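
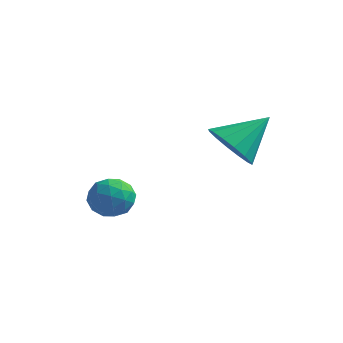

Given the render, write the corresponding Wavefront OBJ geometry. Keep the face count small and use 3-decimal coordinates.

v -0.902 -3.449 -1.606
v -0.274 -3.431 -2.196
v -1.606 -4.369 -2.384
v -0.978 -4.351 -2.974
v -0.835 -4.709 -2.203
v -0.4 -4.14 -1.722
v -1.48 -3.66 -2.858
v -1.045 -3.091 -2.377
v -0.631 -3.561 -2.97
v -0.232 -4.209 -2.565
v -1.648 -3.591 -2.015
v -1.249 -4.239 -1.61
v -0.526 -3.36 -1.833
v -1.354 -4.44 -2.747
v -1.27 -4.651 -2.294
v -0.9 -4.64 -2.641
v -0.6 -3.776 -1.554
v -0.231 -3.766 -1.901
v -0.56 -4.517 -1.905
v -1.649 -4.034 -2.679
v -1.28 -4.024 -3.026
v -0.98 -3.16 -1.939
v -0.61 -3.149 -2.286
v -1.32 -3.283 -2.675
v -0.367 -3.425 -2.634
v -0.781 -3.966 -3.092
v -1.076 -3.56 -3.023
v -0.82 -3.226 -2.741
v -0.132 -3.806 -2.397
v -0.546 -4.347 -2.854
v -0.462 -4.557 -2.401
v -0.206 -4.223 -2.118
v -0.343 -3.883 -2.851
v -1.334 -3.453 -1.726
v -1.748 -3.994 -2.183
v -1.674 -3.577 -2.462
v -1.418 -3.243 -2.179
v -1.099 -3.834 -1.488
v -1.513 -4.375 -1.946
v -1.06 -4.574 -1.839
v -0.804 -4.24 -1.557
v -1.537 -3.917 -1.729
v 1.538 -0.323 -0.75
v 2.119 -1.131 -0.357
v 2.402 0.863 0.41
v 2.417 -0.933 -0.78
v 2.478 -0.572 -1.196
v 2.288 -0.144 -1.492
v 1.897 0.236 -1.589
v 1.41 0.466 -1.461
v 0.957 0.485 -1.143
v 0.66 0.287 -0.719
v 0.598 -0.074 -0.304
v 0.788 -0.502 -0.008
v 1.179 -0.882 0.089
v 1.667 -1.112 -0.039
f 1 38 17
f 38 12 41
f 17 41 6
f 38 41 17
f 1 17 13
f 17 6 18
f 13 18 2
f 17 18 13
f 1 13 22
f 13 2 23
f 22 23 8
f 13 23 22
f 1 22 34
f 22 8 37
f 34 37 11
f 22 37 34
f 1 34 38
f 34 11 42
f 38 42 12
f 34 42 38
f 2 18 29
f 18 6 32
f 29 32 10
f 18 32 29
f 6 41 19
f 41 12 40
f 19 40 5
f 41 40 19
f 12 42 39
f 42 11 35
f 39 35 3
f 42 35 39
f 11 37 36
f 37 8 24
f 36 24 7
f 37 24 36
f 8 23 28
f 23 2 25
f 28 25 9
f 23 25 28
f 4 30 16
f 30 10 31
f 16 31 5
f 30 31 16
f 4 16 14
f 16 5 15
f 14 15 3
f 16 15 14
f 4 14 21
f 14 3 20
f 21 20 7
f 14 20 21
f 4 21 26
f 21 7 27
f 26 27 9
f 21 27 26
f 4 26 30
f 26 9 33
f 30 33 10
f 26 33 30
f 5 31 19
f 31 10 32
f 19 32 6
f 31 32 19
f 3 15 39
f 15 5 40
f 39 40 12
f 15 40 39
f 7 20 36
f 20 3 35
f 36 35 11
f 20 35 36
f 9 27 28
f 27 7 24
f 28 24 8
f 27 24 28
f 10 33 29
f 33 9 25
f 29 25 2
f 33 25 29
f 44 43 46
f 44 46 45
f 46 43 47
f 46 47 45
f 47 43 48
f 47 48 45
f 48 43 49
f 48 49 45
f 49 43 50
f 49 50 45
f 50 43 51
f 50 51 45
f 51 43 52
f 51 52 45
f 52 43 53
f 52 53 45
f 53 43 54
f 53 54 45
f 54 43 55
f 54 55 45
f 55 43 56
f 55 56 45
f 56 43 44
f 56 44 45



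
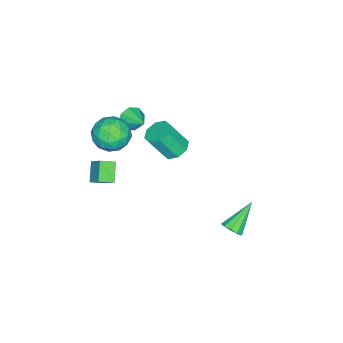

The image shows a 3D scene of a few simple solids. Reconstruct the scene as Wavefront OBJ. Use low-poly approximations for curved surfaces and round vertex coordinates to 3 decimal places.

v 0.422 3.295 -3.413
v 0.787 3.026 -2.906
v -1.062 3.785 -2.087
v 0.89 3.432 -2.94
v 0.815 3.785 -3.155
v 0.59 3.951 -3.469
v 0.3 3.866 -3.761
v 0.057 3.563 -3.921
v -0.047 3.157 -3.887
v 0.028 2.804 -3.672
v 0.254 2.638 -3.358
v 0.544 2.723 -3.066
v -2.448 -4.264 0.44
v -2.108 -4.762 0.981
v -1.812 -3.156 1.06
v -1.756 -4.682 0.477
v -1.809 -4.358 -0.048
v -2.237 -3.978 -0.288
v -2.788 -3.766 -0.101
v -3.141 -3.845 0.403
v -3.088 -4.17 0.928
v -2.66 -4.55 1.168
v 2.941 -3.803 1.778
v 3.356 -3.024 2.62
v 2.384 -3.168 1.466
v 2.8 -2.389 2.308
v 3.84 -3.411 0.972
v 4.256 -2.632 1.814
v 3.284 -2.776 0.66
v 3.699 -1.997 1.502
v -3.958 -2.308 -2.798
v -3.247 -1.792 -2.744
v -2.731 -2.676 -1.107
v -3.442 -3.192 -1.162
v -3.783 -1.527 -2.432
v -3.266 -2.411 -0.796
v -4.421 -1.72 -2.335
v -3.904 -2.604 -0.698
v -4.788 -2.257 -2.509
v -4.271 -3.141 -0.873
v -4.669 -2.824 -2.853
v -4.153 -3.708 -1.216
v -4.134 -3.089 -3.164
v -3.617 -3.973 -1.528
v -3.496 -2.896 -3.262
v -2.979 -3.78 -1.625
v -3.129 -2.359 -3.087
v -2.612 -3.243 -1.451
v 0.357 -2.865 2.112
v 1.101 -2.573 2.962
v 0.979 -4.647 2.178
v 1.723 -4.355 3.028
v 0.575 -4.366 3.236
v 0.191 -3.265 3.196
v 1.889 -3.955 1.944
v 1.505 -2.854 1.904
v 2.049 -3.247 2.858
v 1.236 -3.501 3.657
v 0.844 -3.719 1.483
v 0.031 -3.973 2.282
v 0.674 -2.563 2.531
v 1.406 -4.657 2.609
v 0.731 -4.664 2.731
v 1.168 -4.492 3.231
v 0.139 -2.969 2.669
v 0.577 -2.798 3.168
v 0.267 -3.852 3.33
v 1.503 -4.422 1.972
v 1.941 -4.251 2.471
v 0.912 -2.728 1.909
v 1.349 -2.556 2.409
v 1.813 -3.368 1.81
v 1.669 -2.787 2.97
v 2.034 -3.835 3.009
v 2.132 -3.6 2.372
v 1.906 -2.952 2.348
v 1.191 -2.937 3.439
v 1.557 -3.984 3.478
v 0.882 -3.991 3.601
v 0.656 -3.343 3.577
v 1.748 -3.333 3.379
v 0.523 -3.236 1.662
v 0.889 -4.283 1.701
v 1.424 -3.877 1.563
v 1.198 -3.229 1.539
v 0.046 -3.385 2.131
v 0.411 -4.433 2.17
v 0.174 -4.268 2.792
v -0.052 -3.62 2.768
v 0.332 -3.887 1.761
f 2 1 4
f 2 4 3
f 4 1 5
f 4 5 3
f 5 1 6
f 5 6 3
f 6 1 7
f 6 7 3
f 7 1 8
f 7 8 3
f 8 1 9
f 8 9 3
f 9 1 10
f 9 10 3
f 10 1 11
f 10 11 3
f 11 1 12
f 11 12 3
f 12 1 2
f 12 2 3
f 14 13 16
f 14 16 15
f 16 13 17
f 16 17 15
f 17 13 18
f 17 18 15
f 18 13 19
f 18 19 15
f 19 13 20
f 19 20 15
f 20 13 21
f 20 21 15
f 21 13 22
f 21 22 15
f 22 13 14
f 22 14 15
f 24 26 23
f 27 24 23
f 23 26 25
f 25 27 23
f 24 30 26
f 28 24 27
f 28 30 24
f 26 30 25
f 29 27 25
f 25 30 29
f 29 28 27
f 30 28 29
f 32 31 35
f 32 35 33
f 33 35 36
f 33 36 34
f 35 31 37
f 35 37 36
f 36 37 38
f 36 38 34
f 37 31 39
f 37 39 38
f 38 39 40
f 38 40 34
f 39 31 41
f 39 41 40
f 40 41 42
f 40 42 34
f 41 31 43
f 41 43 42
f 42 43 44
f 42 44 34
f 43 31 45
f 43 45 44
f 44 45 46
f 44 46 34
f 45 31 47
f 45 47 46
f 46 47 48
f 46 48 34
f 47 31 32
f 47 32 48
f 48 32 33
f 48 33 34
f 49 86 65
f 86 60 89
f 65 89 54
f 86 89 65
f 49 65 61
f 65 54 66
f 61 66 50
f 65 66 61
f 49 61 70
f 61 50 71
f 70 71 56
f 61 71 70
f 49 70 82
f 70 56 85
f 82 85 59
f 70 85 82
f 49 82 86
f 82 59 90
f 86 90 60
f 82 90 86
f 50 66 77
f 66 54 80
f 77 80 58
f 66 80 77
f 54 89 67
f 89 60 88
f 67 88 53
f 89 88 67
f 60 90 87
f 90 59 83
f 87 83 51
f 90 83 87
f 59 85 84
f 85 56 72
f 84 72 55
f 85 72 84
f 56 71 76
f 71 50 73
f 76 73 57
f 71 73 76
f 52 78 64
f 78 58 79
f 64 79 53
f 78 79 64
f 52 64 62
f 64 53 63
f 62 63 51
f 64 63 62
f 52 62 69
f 62 51 68
f 69 68 55
f 62 68 69
f 52 69 74
f 69 55 75
f 74 75 57
f 69 75 74
f 52 74 78
f 74 57 81
f 78 81 58
f 74 81 78
f 53 79 67
f 79 58 80
f 67 80 54
f 79 80 67
f 51 63 87
f 63 53 88
f 87 88 60
f 63 88 87
f 55 68 84
f 68 51 83
f 84 83 59
f 68 83 84
f 57 75 76
f 75 55 72
f 76 72 56
f 75 72 76
f 58 81 77
f 81 57 73
f 77 73 50
f 81 73 77



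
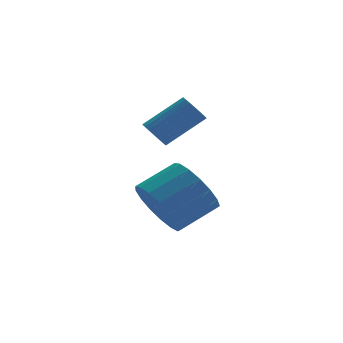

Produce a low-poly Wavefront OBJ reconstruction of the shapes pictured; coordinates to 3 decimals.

v 3.177 3.336 3.516
v 3.486 3.447 3.113
v 4.712 3.475 4.061
v 4.403 3.364 4.464
v 3.434 3.633 3.175
v 4.66 3.661 4.123
v 3.342 3.774 3.289
v 4.568 3.802 4.237
v 3.226 3.848 3.438
v 4.452 3.876 4.386
v 3.102 3.844 3.599
v 4.328 3.872 4.546
v 2.989 3.763 3.747
v 4.215 3.791 4.694
v 2.905 3.616 3.86
v 4.131 3.644 4.807
v 2.863 3.427 3.92
v 4.089 3.455 4.868
v 2.868 3.225 3.919
v 4.094 3.253 4.867
v 2.92 3.039 3.857
v 4.146 3.067 4.805
v 3.012 2.898 3.743
v 4.238 2.926 4.691
v 3.128 2.824 3.594
v 4.354 2.852 4.542
v 3.252 2.828 3.434
v 4.478 2.856 4.381
v 3.365 2.909 3.286
v 4.591 2.937 4.233
v 3.449 3.056 3.173
v 4.675 3.084 4.12
v 3.491 3.245 3.112
v 4.717 3.273 4.06
v 2.996 2.337 0.976
v 3.478 1.643 0.37
v 4.726 1.909 1.058
v 4.244 2.603 1.664
v 3.524 2.071 0.12
v 4.772 2.337 0.809
v 3.45 2.56 0.067
v 4.698 2.826 0.755
v 3.271 2.998 0.222
v 4.519 3.264 0.91
v 3.029 3.285 0.549
v 4.278 3.551 1.238
v 2.78 3.354 0.974
v 4.028 3.62 1.663
v 2.58 3.191 1.4
v 3.828 3.457 2.088
v 2.476 2.832 1.728
v 3.724 3.097 2.417
v 2.49 2.359 1.884
v 3.738 2.625 2.573
v 2.621 1.882 1.832
v 3.869 2.147 2.521
v 2.837 1.508 1.584
v 4.085 1.774 2.272
v 3.09 1.325 1.196
v 4.338 1.591 1.885
v 3.321 1.374 0.758
v 4.569 1.639 1.446
f 2 1 5
f 2 5 3
f 3 5 6
f 3 6 4
f 5 1 7
f 5 7 6
f 6 7 8
f 6 8 4
f 7 1 9
f 7 9 8
f 8 9 10
f 8 10 4
f 9 1 11
f 9 11 10
f 10 11 12
f 10 12 4
f 11 1 13
f 11 13 12
f 12 13 14
f 12 14 4
f 13 1 15
f 13 15 14
f 14 15 16
f 14 16 4
f 15 1 17
f 15 17 16
f 16 17 18
f 16 18 4
f 17 1 19
f 17 19 18
f 18 19 20
f 18 20 4
f 19 1 21
f 19 21 20
f 20 21 22
f 20 22 4
f 21 1 23
f 21 23 22
f 22 23 24
f 22 24 4
f 23 1 25
f 23 25 24
f 24 25 26
f 24 26 4
f 25 1 27
f 25 27 26
f 26 27 28
f 26 28 4
f 27 1 29
f 27 29 28
f 28 29 30
f 28 30 4
f 29 1 31
f 29 31 30
f 30 31 32
f 30 32 4
f 31 1 33
f 31 33 32
f 32 33 34
f 32 34 4
f 33 1 2
f 33 2 34
f 34 2 3
f 34 3 4
f 36 35 39
f 36 39 37
f 37 39 40
f 37 40 38
f 39 35 41
f 39 41 40
f 40 41 42
f 40 42 38
f 41 35 43
f 41 43 42
f 42 43 44
f 42 44 38
f 43 35 45
f 43 45 44
f 44 45 46
f 44 46 38
f 45 35 47
f 45 47 46
f 46 47 48
f 46 48 38
f 47 35 49
f 47 49 48
f 48 49 50
f 48 50 38
f 49 35 51
f 49 51 50
f 50 51 52
f 50 52 38
f 51 35 53
f 51 53 52
f 52 53 54
f 52 54 38
f 53 35 55
f 53 55 54
f 54 55 56
f 54 56 38
f 55 35 57
f 55 57 56
f 56 57 58
f 56 58 38
f 57 35 59
f 57 59 58
f 58 59 60
f 58 60 38
f 59 35 61
f 59 61 60
f 60 61 62
f 60 62 38
f 61 35 36
f 61 36 62
f 62 36 37
f 62 37 38



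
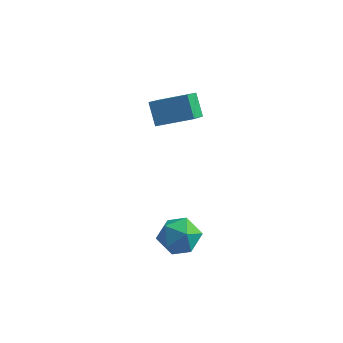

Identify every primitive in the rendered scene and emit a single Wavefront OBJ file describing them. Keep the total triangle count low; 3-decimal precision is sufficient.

v 0.692 3.144 2.163
v 0.807 1.698 3.123
v 0.034 3.835 3.281
v 0.149 2.389 4.242
v 2.511 3.751 2.858
v 2.626 2.305 3.819
v 1.853 4.442 3.977
v 1.968 2.996 4.937
v 4.056 -1.511 -0.846
v 4.97 -2.223 -0.54
v 2.89 -3.057 -0.96
v 3.804 -3.769 -0.654
v 3.338 -3.012 0.151
v 4.059 -2.057 0.221
v 3.801 -3.223 -1.721
v 4.522 -2.268 -1.651
v 4.812 -3.281 -1.081
v 4.527 -3.151 0.076
v 3.333 -2.129 -1.576
v 3.048 -1.999 -0.419
f 2 4 1
f 5 2 1
f 1 4 3
f 3 5 1
f 2 8 4
f 6 2 5
f 6 8 2
f 4 8 3
f 7 5 3
f 3 8 7
f 7 6 5
f 8 6 7
f 9 20 14
f 9 14 10
f 9 10 16
f 9 16 19
f 9 19 20
f 10 14 18
f 14 20 13
f 20 19 11
f 19 16 15
f 16 10 17
f 12 18 13
f 12 13 11
f 12 11 15
f 12 15 17
f 12 17 18
f 13 18 14
f 11 13 20
f 15 11 19
f 17 15 16
f 18 17 10



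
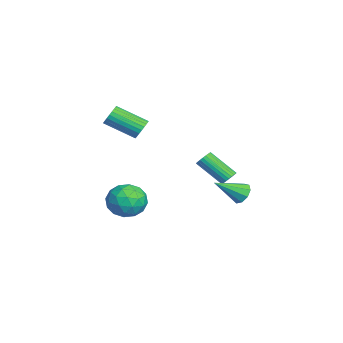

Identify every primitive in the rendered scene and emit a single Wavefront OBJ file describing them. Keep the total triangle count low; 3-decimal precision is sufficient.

v -3.458 4.137 -2.126
v -2.997 3.779 -2.213
v -3.861 2.345 -0.88
v -4.322 2.703 -0.794
v -2.925 3.903 -2.032
v -3.788 2.469 -0.7
v -2.934 4.063 -1.867
v -3.797 2.628 -0.534
v -3.022 4.233 -1.74
v -3.886 2.799 -0.408
v -3.177 4.39 -1.673
v -4.041 2.955 -0.34
v -3.375 4.507 -1.674
v -4.239 3.073 -0.342
v -3.586 4.569 -1.744
v -4.449 3.134 -0.412
v -3.777 4.564 -1.873
v -4.64 3.13 -0.54
v -3.919 4.495 -2.04
v -4.783 3.061 -0.707
v -3.992 4.371 -2.22
v -4.855 2.937 -0.888
v -3.983 4.212 -2.386
v -4.846 2.777 -1.053
v -3.894 4.041 -2.512
v -4.758 2.607 -1.18
v -3.739 3.885 -2.58
v -4.603 2.45 -1.247
v -3.541 3.767 -2.578
v -4.405 2.333 -1.246
v -3.331 3.706 -2.508
v -4.194 2.271 -1.176
v -3.14 3.71 -2.38
v -4.003 2.276 -1.047
v 0.591 4.437 -1.328
v 0.925 4.106 -1.925
v 1.009 2.843 -0.212
v 1.273 4.385 -1.658
v 1.302 4.688 -1.237
v 0.998 4.873 -0.858
v 0.504 4.854 -0.699
v 0.05 4.64 -0.835
v -0.151 4.331 -1.201
v -0.005 4.071 -1.627
v 0.42 3.982 -1.913
v -3.594 -0.891 1.951
v -2.918 -0.934 2.222
v -3.449 -2.752 3.26
v -4.126 -2.709 2.989
v -3.048 -0.781 2.423
v -3.58 -2.599 3.461
v -3.262 -0.645 2.553
v -3.794 -2.463 3.591
v -3.526 -0.546 2.591
v -4.058 -2.364 3.629
v -3.801 -0.499 2.531
v -4.333 -2.317 3.569
v -4.044 -0.512 2.383
v -4.576 -2.331 3.421
v -4.219 -0.583 2.17
v -4.751 -2.401 3.208
v -4.298 -0.701 1.923
v -4.83 -2.519 2.961
v -4.271 -0.848 1.68
v -4.802 -2.666 2.718
v -4.14 -1.001 1.479
v -4.672 -2.819 2.517
v -3.926 -1.137 1.349
v -4.458 -2.955 2.387
v -3.662 -1.236 1.311
v -4.194 -3.054 2.349
v -3.387 -1.283 1.371
v -3.919 -3.101 2.409
v -3.144 -1.269 1.519
v -3.676 -3.088 2.557
v -2.969 -1.199 1.732
v -3.501 -3.017 2.77
v -2.89 -1.081 1.979
v -3.422 -2.899 3.017
v 3.093 -1.027 0.111
v 3.836 -1.222 -0.824
v 2.904 -2.958 0.364
v 3.647 -3.153 -0.571
v 4.078 -2.682 0.456
v 4.195 -1.489 0.3
v 2.545 -2.691 -0.76
v 2.662 -1.498 -0.916
v 3.497 -2.251 -1.362
v 4.444 -2.245 -0.61
v 2.296 -1.935 0.15
v 3.243 -1.929 0.902
v 3.481 -0.955 -0.379
v 3.259 -3.225 -0.081
v 3.512 -2.948 0.522
v 3.949 -3.063 -0.027
v 3.692 -1.112 0.282
v 4.129 -1.227 -0.267
v 4.271 -2.085 0.485
v 2.611 -2.953 -0.193
v 3.048 -3.068 -0.742
v 2.791 -1.117 -0.433
v 3.228 -1.232 -0.982
v 2.469 -2.095 -0.945
v 3.718 -1.674 -1.244
v 3.607 -2.809 -1.095
v 2.96 -2.538 -1.207
v 3.029 -1.836 -1.298
v 4.275 -1.671 -0.802
v 4.164 -2.806 -0.654
v 4.417 -2.529 -0.05
v 4.486 -1.828 -0.142
v 4.076 -2.276 -1.119
v 2.576 -1.374 0.194
v 2.465 -2.509 0.342
v 2.254 -2.352 -0.318
v 2.323 -1.651 -0.41
v 3.133 -1.371 0.635
v 3.022 -2.506 0.784
v 3.711 -2.344 0.838
v 3.78 -1.642 0.747
v 2.664 -1.904 0.659
f 2 1 5
f 2 5 3
f 3 5 6
f 3 6 4
f 5 1 7
f 5 7 6
f 6 7 8
f 6 8 4
f 7 1 9
f 7 9 8
f 8 9 10
f 8 10 4
f 9 1 11
f 9 11 10
f 10 11 12
f 10 12 4
f 11 1 13
f 11 13 12
f 12 13 14
f 12 14 4
f 13 1 15
f 13 15 14
f 14 15 16
f 14 16 4
f 15 1 17
f 15 17 16
f 16 17 18
f 16 18 4
f 17 1 19
f 17 19 18
f 18 19 20
f 18 20 4
f 19 1 21
f 19 21 20
f 20 21 22
f 20 22 4
f 21 1 23
f 21 23 22
f 22 23 24
f 22 24 4
f 23 1 25
f 23 25 24
f 24 25 26
f 24 26 4
f 25 1 27
f 25 27 26
f 26 27 28
f 26 28 4
f 27 1 29
f 27 29 28
f 28 29 30
f 28 30 4
f 29 1 31
f 29 31 30
f 30 31 32
f 30 32 4
f 31 1 33
f 31 33 32
f 32 33 34
f 32 34 4
f 33 1 2
f 33 2 34
f 34 2 3
f 34 3 4
f 36 35 38
f 36 38 37
f 38 35 39
f 38 39 37
f 39 35 40
f 39 40 37
f 40 35 41
f 40 41 37
f 41 35 42
f 41 42 37
f 42 35 43
f 42 43 37
f 43 35 44
f 43 44 37
f 44 35 45
f 44 45 37
f 45 35 36
f 45 36 37
f 47 46 50
f 47 50 48
f 48 50 51
f 48 51 49
f 50 46 52
f 50 52 51
f 51 52 53
f 51 53 49
f 52 46 54
f 52 54 53
f 53 54 55
f 53 55 49
f 54 46 56
f 54 56 55
f 55 56 57
f 55 57 49
f 56 46 58
f 56 58 57
f 57 58 59
f 57 59 49
f 58 46 60
f 58 60 59
f 59 60 61
f 59 61 49
f 60 46 62
f 60 62 61
f 61 62 63
f 61 63 49
f 62 46 64
f 62 64 63
f 63 64 65
f 63 65 49
f 64 46 66
f 64 66 65
f 65 66 67
f 65 67 49
f 66 46 68
f 66 68 67
f 67 68 69
f 67 69 49
f 68 46 70
f 68 70 69
f 69 70 71
f 69 71 49
f 70 46 72
f 70 72 71
f 71 72 73
f 71 73 49
f 72 46 74
f 72 74 73
f 73 74 75
f 73 75 49
f 74 46 76
f 74 76 75
f 75 76 77
f 75 77 49
f 76 46 78
f 76 78 77
f 77 78 79
f 77 79 49
f 78 46 47
f 78 47 79
f 79 47 48
f 79 48 49
f 80 117 96
f 117 91 120
f 96 120 85
f 117 120 96
f 80 96 92
f 96 85 97
f 92 97 81
f 96 97 92
f 80 92 101
f 92 81 102
f 101 102 87
f 92 102 101
f 80 101 113
f 101 87 116
f 113 116 90
f 101 116 113
f 80 113 117
f 113 90 121
f 117 121 91
f 113 121 117
f 81 97 108
f 97 85 111
f 108 111 89
f 97 111 108
f 85 120 98
f 120 91 119
f 98 119 84
f 120 119 98
f 91 121 118
f 121 90 114
f 118 114 82
f 121 114 118
f 90 116 115
f 116 87 103
f 115 103 86
f 116 103 115
f 87 102 107
f 102 81 104
f 107 104 88
f 102 104 107
f 83 109 95
f 109 89 110
f 95 110 84
f 109 110 95
f 83 95 93
f 95 84 94
f 93 94 82
f 95 94 93
f 83 93 100
f 93 82 99
f 100 99 86
f 93 99 100
f 83 100 105
f 100 86 106
f 105 106 88
f 100 106 105
f 83 105 109
f 105 88 112
f 109 112 89
f 105 112 109
f 84 110 98
f 110 89 111
f 98 111 85
f 110 111 98
f 82 94 118
f 94 84 119
f 118 119 91
f 94 119 118
f 86 99 115
f 99 82 114
f 115 114 90
f 99 114 115
f 88 106 107
f 106 86 103
f 107 103 87
f 106 103 107
f 89 112 108
f 112 88 104
f 108 104 81
f 112 104 108



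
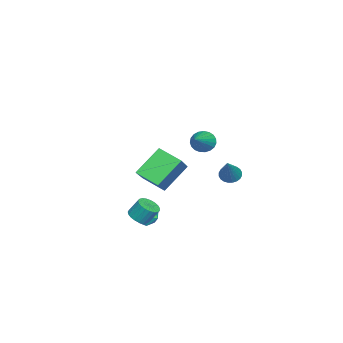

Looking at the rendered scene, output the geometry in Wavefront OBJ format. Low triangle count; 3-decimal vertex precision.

v 1.368 3.164 2.846
v 1.635 2.828 2.358
v 3.012 3.236 3.694
v 1.667 3.083 2.275
v 1.647 3.352 2.29
v 1.579 3.588 2.402
v 1.475 3.752 2.59
v 1.352 3.813 2.823
v 1.232 3.762 3.06
v 1.136 3.608 3.26
v 1.08 3.377 3.388
v 1.074 3.109 3.423
v 1.119 2.85 3.358
v 1.207 2.646 3.205
v 1.323 2.531 2.989
v 1.447 2.526 2.749
v 1.557 2.631 2.526
v -3.494 3.126 -1.5
v -3.069 2.908 -1.864
v -2.206 3.334 -0.12
v -3.057 3.137 -1.911
v -3.11 3.364 -1.895
v -3.223 3.555 -1.819
v -3.376 3.681 -1.695
v -3.548 3.722 -1.541
v -3.711 3.672 -1.381
v -3.842 3.539 -1.239
v -3.919 3.343 -1.137
v -3.932 3.114 -1.09
v -3.878 2.887 -1.106
v -3.766 2.696 -1.182
v -3.612 2.57 -1.306
v -3.441 2.529 -1.46
v -3.277 2.579 -1.62
v -3.147 2.712 -1.762
v -3.959 -0.551 -3.443
v -4.243 -1.849 -2.839
v -5.061 0.346 -2.035
v -5.344 -0.952 -1.431
v -2.336 -0.368 -2.289
v -2.619 -1.666 -1.685
v -3.437 0.529 -0.881
v -3.721 -0.769 -0.277
v -0.502 -0.048 -2.988
v 0.122 -0.224 -3.357
v -1.162 -0.556 -3.863
v -0.538 -0.732 -4.232
v -0.702 -1.076 -3.59
v -0.294 -0.762 -3.049
v -0.746 -0.018 -4.171
v -0.338 0.296 -3.63
v -0.028 -0.206 -4.088
v -0.001 -0.86 -3.729
v -1.039 0.08 -3.491
v -1.012 -0.574 -3.132
v 0.493 -0.428 -3.202
v 1.07 -0.626 -3.044
v 1.024 -0.09 -2.201
v 0.447 0.108 -2.358
v 1.123 -0.408 -3.179
v 1.076 0.128 -2.336
v 1.066 -0.193 -3.319
v 1.019 0.343 -2.476
v 0.911 -0.019 -3.438
v 0.864 0.517 -2.595
v 0.683 0.084 -3.516
v 0.636 0.62 -2.673
v 0.422 0.099 -3.54
v 0.376 0.634 -2.697
v 0.174 0.022 -3.505
v 0.127 0.558 -2.662
v -0.019 -0.132 -3.418
v -0.066 0.404 -2.575
v -0.123 -0.337 -3.293
v -0.17 0.199 -2.45
v -0.121 -0.558 -3.153
v -0.168 -0.023 -2.31
v -0.013 -0.757 -3.021
v -0.059 -0.221 -2.178
v 0.183 -0.898 -2.92
v 0.136 -0.363 -2.077
v 0.433 -0.959 -2.868
v 0.386 -0.423 -2.025
v 0.693 -0.927 -2.873
v 0.646 -0.391 -2.03
v 0.918 -0.809 -2.935
v 0.872 -0.274 -2.092
f 2 1 4
f 2 4 3
f 4 1 5
f 4 5 3
f 5 1 6
f 5 6 3
f 6 1 7
f 6 7 3
f 7 1 8
f 7 8 3
f 8 1 9
f 8 9 3
f 9 1 10
f 9 10 3
f 10 1 11
f 10 11 3
f 11 1 12
f 11 12 3
f 12 1 13
f 12 13 3
f 13 1 14
f 13 14 3
f 14 1 15
f 14 15 3
f 15 1 16
f 15 16 3
f 16 1 17
f 16 17 3
f 17 1 2
f 17 2 3
f 19 18 21
f 19 21 20
f 21 18 22
f 21 22 20
f 22 18 23
f 22 23 20
f 23 18 24
f 23 24 20
f 24 18 25
f 24 25 20
f 25 18 26
f 25 26 20
f 26 18 27
f 26 27 20
f 27 18 28
f 27 28 20
f 28 18 29
f 28 29 20
f 29 18 30
f 29 30 20
f 30 18 31
f 30 31 20
f 31 18 32
f 31 32 20
f 32 18 33
f 32 33 20
f 33 18 34
f 33 34 20
f 34 18 35
f 34 35 20
f 35 18 19
f 35 19 20
f 37 39 36
f 40 37 36
f 36 39 38
f 38 40 36
f 37 43 39
f 41 37 40
f 41 43 37
f 39 43 38
f 42 40 38
f 38 43 42
f 42 41 40
f 43 41 42
f 44 55 49
f 44 49 45
f 44 45 51
f 44 51 54
f 44 54 55
f 45 49 53
f 49 55 48
f 55 54 46
f 54 51 50
f 51 45 52
f 47 53 48
f 47 48 46
f 47 46 50
f 47 50 52
f 47 52 53
f 48 53 49
f 46 48 55
f 50 46 54
f 52 50 51
f 53 52 45
f 57 56 60
f 57 60 58
f 58 60 61
f 58 61 59
f 60 56 62
f 60 62 61
f 61 62 63
f 61 63 59
f 62 56 64
f 62 64 63
f 63 64 65
f 63 65 59
f 64 56 66
f 64 66 65
f 65 66 67
f 65 67 59
f 66 56 68
f 66 68 67
f 67 68 69
f 67 69 59
f 68 56 70
f 68 70 69
f 69 70 71
f 69 71 59
f 70 56 72
f 70 72 71
f 71 72 73
f 71 73 59
f 72 56 74
f 72 74 73
f 73 74 75
f 73 75 59
f 74 56 76
f 74 76 75
f 75 76 77
f 75 77 59
f 76 56 78
f 76 78 77
f 77 78 79
f 77 79 59
f 78 56 80
f 78 80 79
f 79 80 81
f 79 81 59
f 80 56 82
f 80 82 81
f 81 82 83
f 81 83 59
f 82 56 84
f 82 84 83
f 83 84 85
f 83 85 59
f 84 56 86
f 84 86 85
f 85 86 87
f 85 87 59
f 86 56 57
f 86 57 87
f 87 57 58
f 87 58 59



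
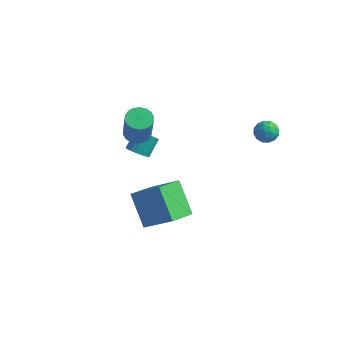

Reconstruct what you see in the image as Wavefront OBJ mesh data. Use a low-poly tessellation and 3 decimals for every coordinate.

v 3.584 3.138 1.176
v 4.034 2.842 1.578
v 2.946 2.258 1.242
v 3.396 1.962 1.644
v 3.044 2.491 1.866
v 3.439 3.035 1.825
v 3.541 2.065 0.995
v 3.936 2.609 0.954
v 4.008 2.179 1.467
v 3.701 2.442 2.004
v 3.279 2.658 0.816
v 2.972 2.921 1.353
v 3.865 3.067 1.371
v 3.115 2.033 1.449
v 2.908 2.344 1.579
v 3.173 2.17 1.816
v 3.515 3.181 1.516
v 3.78 3.006 1.752
v 3.198 2.8 1.921
v 3.2 2.094 1.068
v 3.465 1.919 1.304
v 3.807 2.93 1.004
v 4.072 2.756 1.241
v 3.782 2.3 0.899
v 4.114 2.503 1.542
v 3.739 1.986 1.581
v 3.825 2.047 1.2
v 4.056 2.366 1.176
v 3.934 2.658 1.858
v 3.559 2.141 1.897
v 3.352 2.452 2.027
v 3.584 2.771 2.003
v 3.919 2.268 1.793
v 3.421 2.959 0.923
v 3.046 2.442 0.962
v 3.396 2.329 0.817
v 3.628 2.648 0.793
v 3.241 3.114 1.239
v 2.866 2.597 1.278
v 2.924 2.734 1.644
v 3.155 3.053 1.62
v 3.061 2.832 1.027
v -2.697 0.65 -0.093
v -2.172 1.143 -0.093
v -1.778 0.722 1.613
v -2.303 0.23 1.613
v -2.426 1.31 0.007
v -2.032 0.889 1.713
v -2.734 1.346 0.088
v -2.34 0.926 1.793
v -3.035 1.245 0.132
v -2.641 0.824 1.837
v -3.269 1.026 0.132
v -2.875 0.605 1.837
v -3.389 0.732 0.088
v -2.995 0.312 1.793
v -3.373 0.423 0.007
v -2.979 0.002 1.713
v -3.222 0.158 -0.093
v -2.828 -0.263 1.613
v -2.968 -0.009 -0.193
v -2.574 -0.43 1.513
v -2.66 -0.046 -0.273
v -2.266 -0.466 1.432
v -2.359 0.056 -0.317
v -1.965 -0.365 1.388
v -2.125 0.275 -0.317
v -1.731 -0.146 1.388
v -2.005 0.568 -0.273
v -1.611 0.148 1.432
v -2.021 0.878 -0.193
v -1.627 0.457 1.513
v -1.023 -2.786 -1.233
v 0.556 -2.741 0.135
v -0.676 -1.504 -1.675
v 0.904 -1.46 -0.307
v 0.176 -3.58 -2.593
v 1.756 -3.536 -1.225
v 0.524 -2.299 -3.035
v 2.103 -2.254 -1.667
v -3.424 1.82 -3.178
v -3.027 2.165 -3.576
v -2.959 3.005 -2.78
v -3.356 2.66 -2.382
v -3.294 2.259 -3.653
v -3.226 3.1 -2.857
v -3.587 2.266 -3.636
v -3.519 3.107 -2.84
v -3.848 2.185 -3.528
v -3.78 3.026 -2.732
v -4.025 2.031 -3.351
v -3.957 2.872 -2.554
v -4.083 1.836 -3.139
v -4.015 2.677 -2.343
v -4.01 1.637 -2.935
v -3.942 2.478 -2.139
v -3.821 1.475 -2.78
v -3.753 2.315 -1.984
v -3.554 1.38 -2.703
v -3.486 2.221 -1.907
v -3.261 1.373 -2.72
v -3.193 2.214 -1.924
v -3 1.454 -2.828
v -2.932 2.295 -2.032
v -2.823 1.608 -3.006
v -2.755 2.449 -2.209
v -2.765 1.803 -3.217
v -2.697 2.644 -2.421
v -2.838 2.002 -3.421
v -2.77 2.843 -2.625
f 1 38 17
f 38 12 41
f 17 41 6
f 38 41 17
f 1 17 13
f 17 6 18
f 13 18 2
f 17 18 13
f 1 13 22
f 13 2 23
f 22 23 8
f 13 23 22
f 1 22 34
f 22 8 37
f 34 37 11
f 22 37 34
f 1 34 38
f 34 11 42
f 38 42 12
f 34 42 38
f 2 18 29
f 18 6 32
f 29 32 10
f 18 32 29
f 6 41 19
f 41 12 40
f 19 40 5
f 41 40 19
f 12 42 39
f 42 11 35
f 39 35 3
f 42 35 39
f 11 37 36
f 37 8 24
f 36 24 7
f 37 24 36
f 8 23 28
f 23 2 25
f 28 25 9
f 23 25 28
f 4 30 16
f 30 10 31
f 16 31 5
f 30 31 16
f 4 16 14
f 16 5 15
f 14 15 3
f 16 15 14
f 4 14 21
f 14 3 20
f 21 20 7
f 14 20 21
f 4 21 26
f 21 7 27
f 26 27 9
f 21 27 26
f 4 26 30
f 26 9 33
f 30 33 10
f 26 33 30
f 5 31 19
f 31 10 32
f 19 32 6
f 31 32 19
f 3 15 39
f 15 5 40
f 39 40 12
f 15 40 39
f 7 20 36
f 20 3 35
f 36 35 11
f 20 35 36
f 9 27 28
f 27 7 24
f 28 24 8
f 27 24 28
f 10 33 29
f 33 9 25
f 29 25 2
f 33 25 29
f 44 43 47
f 44 47 45
f 45 47 48
f 45 48 46
f 47 43 49
f 47 49 48
f 48 49 50
f 48 50 46
f 49 43 51
f 49 51 50
f 50 51 52
f 50 52 46
f 51 43 53
f 51 53 52
f 52 53 54
f 52 54 46
f 53 43 55
f 53 55 54
f 54 55 56
f 54 56 46
f 55 43 57
f 55 57 56
f 56 57 58
f 56 58 46
f 57 43 59
f 57 59 58
f 58 59 60
f 58 60 46
f 59 43 61
f 59 61 60
f 60 61 62
f 60 62 46
f 61 43 63
f 61 63 62
f 62 63 64
f 62 64 46
f 63 43 65
f 63 65 64
f 64 65 66
f 64 66 46
f 65 43 67
f 65 67 66
f 66 67 68
f 66 68 46
f 67 43 69
f 67 69 68
f 68 69 70
f 68 70 46
f 69 43 71
f 69 71 70
f 70 71 72
f 70 72 46
f 71 43 44
f 71 44 72
f 72 44 45
f 72 45 46
f 74 76 73
f 77 74 73
f 73 76 75
f 75 77 73
f 74 80 76
f 78 74 77
f 78 80 74
f 76 80 75
f 79 77 75
f 75 80 79
f 79 78 77
f 80 78 79
f 82 81 85
f 82 85 83
f 83 85 86
f 83 86 84
f 85 81 87
f 85 87 86
f 86 87 88
f 86 88 84
f 87 81 89
f 87 89 88
f 88 89 90
f 88 90 84
f 89 81 91
f 89 91 90
f 90 91 92
f 90 92 84
f 91 81 93
f 91 93 92
f 92 93 94
f 92 94 84
f 93 81 95
f 93 95 94
f 94 95 96
f 94 96 84
f 95 81 97
f 95 97 96
f 96 97 98
f 96 98 84
f 97 81 99
f 97 99 98
f 98 99 100
f 98 100 84
f 99 81 101
f 99 101 100
f 100 101 102
f 100 102 84
f 101 81 103
f 101 103 102
f 102 103 104
f 102 104 84
f 103 81 105
f 103 105 104
f 104 105 106
f 104 106 84
f 105 81 107
f 105 107 106
f 106 107 108
f 106 108 84
f 107 81 109
f 107 109 108
f 108 109 110
f 108 110 84
f 109 81 82
f 109 82 110
f 110 82 83
f 110 83 84



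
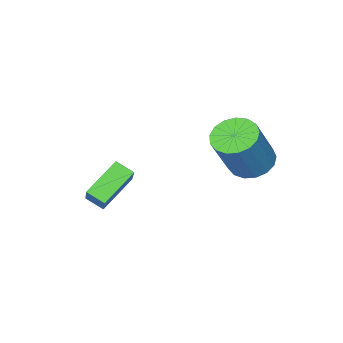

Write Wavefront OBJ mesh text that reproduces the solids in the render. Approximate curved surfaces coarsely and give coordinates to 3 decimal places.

v 2.401 -0.219 -1.226
v 2.696 -0.866 -0.839
v 1.009 -0.27 -0.251
v 1.304 -0.918 0.136
v 3.316 1.018 0.144
v 3.611 0.37 0.531
v 1.924 0.966 1.119
v 2.219 0.319 1.506
v -1.537 3.298 1.411
v -1.088 4.008 1.062
v -0.014 4.233 2.899
v -0.463 3.522 3.249
v -1.44 4.187 1.246
v -0.366 4.412 3.083
v -1.814 4.163 1.467
v -0.74 4.387 3.305
v -2.125 3.94 1.676
v -1.051 4.165 3.514
v -2.301 3.57 1.824
v -1.227 3.795 3.662
v -2.302 3.138 1.878
v -1.228 3.363 3.715
v -2.128 2.742 1.825
v -1.054 2.967 3.662
v -1.818 2.474 1.677
v -0.744 2.698 3.514
v -1.444 2.394 1.468
v -0.37 2.619 3.305
v -1.092 2.521 1.246
v -0.018 2.746 3.083
v -0.841 2.827 1.062
v 0.233 3.051 2.899
v -0.75 3.24 0.958
v 0.324 3.464 2.796
v -0.839 3.666 0.958
v 0.235 3.891 2.796
f 2 4 1
f 5 2 1
f 1 4 3
f 3 5 1
f 2 8 4
f 6 2 5
f 6 8 2
f 4 8 3
f 7 5 3
f 3 8 7
f 7 6 5
f 8 6 7
f 10 9 13
f 10 13 11
f 11 13 14
f 11 14 12
f 13 9 15
f 13 15 14
f 14 15 16
f 14 16 12
f 15 9 17
f 15 17 16
f 16 17 18
f 16 18 12
f 17 9 19
f 17 19 18
f 18 19 20
f 18 20 12
f 19 9 21
f 19 21 20
f 20 21 22
f 20 22 12
f 21 9 23
f 21 23 22
f 22 23 24
f 22 24 12
f 23 9 25
f 23 25 24
f 24 25 26
f 24 26 12
f 25 9 27
f 25 27 26
f 26 27 28
f 26 28 12
f 27 9 29
f 27 29 28
f 28 29 30
f 28 30 12
f 29 9 31
f 29 31 30
f 30 31 32
f 30 32 12
f 31 9 33
f 31 33 32
f 32 33 34
f 32 34 12
f 33 9 35
f 33 35 34
f 34 35 36
f 34 36 12
f 35 9 10
f 35 10 36
f 36 10 11
f 36 11 12



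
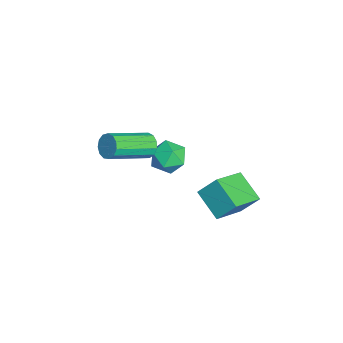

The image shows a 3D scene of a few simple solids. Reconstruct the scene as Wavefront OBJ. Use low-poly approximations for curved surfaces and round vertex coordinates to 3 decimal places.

v -0.092 0.98 3.032
v 0.36 1.019 2.671
v 1.164 -0.561 3.507
v 0.712 -0.6 3.868
v 0.437 1.197 2.934
v 1.241 -0.383 3.77
v 0.345 1.306 3.228
v 1.149 -0.273 4.064
v 0.115 1.312 3.46
v 0.919 -0.268 4.296
v -0.181 1.212 3.556
v 0.623 -0.368 4.392
v -0.449 1.039 3.485
v 0.355 -0.541 4.322
v -0.603 0.846 3.271
v 0.201 -0.733 4.108
v -0.596 0.696 2.981
v 0.209 -0.883 3.817
v -0.428 0.637 2.707
v 0.376 -0.943 3.543
v -0.154 0.686 2.536
v 0.65 -0.894 3.372
v 0.14 0.828 2.522
v 0.944 -0.751 3.359
v -2.9 2.184 0.226
v -2.269 2.581 -0.185
v -1.991 1.299 0.765
v -1.36 1.696 0.354
v -1.761 2.086 0.996
v -2.323 2.633 0.663
v -1.937 1.247 -0.083
v -2.499 1.794 -0.416
v -1.674 2.003 -0.376
v -1.565 2.521 0.291
v -2.695 1.359 0.289
v -2.586 1.877 0.956
v 2.335 4.322 0.979
v 1.29 3.697 1.67
v 2.47 5.022 1.817
v 1.426 4.396 2.508
v 3.414 3.284 1.672
v 2.37 2.658 2.363
v 3.55 3.983 2.51
v 2.505 3.358 3.201
f 2 1 5
f 2 5 3
f 3 5 6
f 3 6 4
f 5 1 7
f 5 7 6
f 6 7 8
f 6 8 4
f 7 1 9
f 7 9 8
f 8 9 10
f 8 10 4
f 9 1 11
f 9 11 10
f 10 11 12
f 10 12 4
f 11 1 13
f 11 13 12
f 12 13 14
f 12 14 4
f 13 1 15
f 13 15 14
f 14 15 16
f 14 16 4
f 15 1 17
f 15 17 16
f 16 17 18
f 16 18 4
f 17 1 19
f 17 19 18
f 18 19 20
f 18 20 4
f 19 1 21
f 19 21 20
f 20 21 22
f 20 22 4
f 21 1 23
f 21 23 22
f 22 23 24
f 22 24 4
f 23 1 2
f 23 2 24
f 24 2 3
f 24 3 4
f 25 36 30
f 25 30 26
f 25 26 32
f 25 32 35
f 25 35 36
f 26 30 34
f 30 36 29
f 36 35 27
f 35 32 31
f 32 26 33
f 28 34 29
f 28 29 27
f 28 27 31
f 28 31 33
f 28 33 34
f 29 34 30
f 27 29 36
f 31 27 35
f 33 31 32
f 34 33 26
f 38 40 37
f 41 38 37
f 37 40 39
f 39 41 37
f 38 44 40
f 42 38 41
f 42 44 38
f 40 44 39
f 43 41 39
f 39 44 43
f 43 42 41
f 44 42 43



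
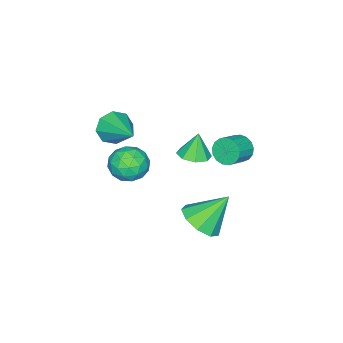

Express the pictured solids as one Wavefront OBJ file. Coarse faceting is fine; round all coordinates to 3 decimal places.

v -0.716 -0.332 -2.873
v -0.145 0.574 -3.016
v -1.664 0.492 -1.447
v -0.755 0.591 -3.432
v -1.347 0.177 -3.586
v -1.644 -0.475 -3.407
v -1.506 -1.06 -2.977
v -0.999 -1.305 -2.499
v -0.359 -1.094 -2.196
v 0.113 -0.526 -2.209
v 0.198 0.132 -2.533
v 0.674 -3.814 2.769
v 1.018 -4.31 3.382
v 1.526 -2.186 3.611
v 1.412 -4.246 2.859
v 1.375 -3.929 2.284
v 0.927 -3.544 1.993
v 0.331 -3.317 2.156
v -0.063 -3.381 2.679
v -0.026 -3.698 3.255
v 0.422 -4.083 3.546
v -3.017 0.123 0.707
v -2.763 -0.188 0.121
v -1.769 -0.254 0.588
v -2.023 0.057 1.173
v -2.714 0.143 0.065
v -1.72 0.077 0.532
v -2.735 0.47 0.155
v -1.741 0.404 0.622
v -2.82 0.718 0.372
v -1.826 0.651 0.839
v -2.95 0.829 0.665
v -1.957 0.763 1.132
v -3.096 0.778 0.968
v -2.102 0.712 1.435
v -3.224 0.578 1.211
v -2.23 0.512 1.678
v -3.304 0.273 1.338
v -2.31 0.207 1.805
v -3.318 -0.066 1.321
v -2.324 -0.132 1.788
v -3.264 -0.362 1.163
v -2.27 -0.428 1.63
v -3.152 -0.546 0.9
v -2.159 -0.613 1.367
v -3.01 -0.578 0.593
v -2.016 -0.644 1.06
v -2.87 -0.448 0.312
v -1.876 -0.515 0.779
v 0.155 -2.429 0.187
v 0.751 -2.435 0.949
v 0.289 -3.985 0.071
v 0.885 -3.991 0.833
v -0.052 -3.779 0.953
v -0.134 -2.818 1.025
v 1.174 -3.602 -0.005
v 1.092 -2.641 0.067
v 1.381 -3.16 0.831
v 0.623 -3.269 1.422
v 0.417 -3.151 -0.402
v -0.341 -3.26 0.189
v 0.442 -2.296 0.578
v 0.598 -4.124 0.442
v 0.048 -4 0.512
v 0.398 -4.003 0.96
v -0.079 -2.521 0.623
v 0.272 -2.524 1.071
v -0.2 -3.314 1.073
v 0.768 -3.896 -0.051
v 1.119 -3.899 0.397
v 0.642 -2.417 0.06
v 0.992 -2.42 0.508
v 1.24 -3.106 -0.053
v 1.162 -2.725 0.957
v 1.24 -3.64 0.888
v 1.41 -3.411 0.396
v 1.362 -2.846 0.438
v 0.717 -2.79 1.304
v 0.795 -3.704 1.236
v 0.245 -3.579 1.306
v 0.196 -3.014 1.349
v 1.087 -3.216 1.235
v 0.245 -2.716 -0.216
v 0.323 -3.63 -0.284
v 0.844 -3.406 -0.329
v 0.795 -2.841 -0.286
v -0.2 -2.78 0.132
v -0.122 -3.695 0.063
v -0.322 -3.574 0.582
v -0.37 -3.009 0.624
v -0.047 -3.204 -0.215
v -1.293 -1.089 0.905
v -0.704 -0.616 1.05
v -1.607 -1.071 2.115
v -1.199 -0.325 0.918
v -1.749 -0.482 0.778
v -2.033 -0.994 0.712
v -1.883 -1.562 0.76
v -1.388 -1.853 0.892
v -0.838 -1.697 1.032
v -0.554 -1.184 1.098
f 2 1 4
f 2 4 3
f 4 1 5
f 4 5 3
f 5 1 6
f 5 6 3
f 6 1 7
f 6 7 3
f 7 1 8
f 7 8 3
f 8 1 9
f 8 9 3
f 9 1 10
f 9 10 3
f 10 1 11
f 10 11 3
f 11 1 2
f 11 2 3
f 13 12 15
f 13 15 14
f 15 12 16
f 15 16 14
f 16 12 17
f 16 17 14
f 17 12 18
f 17 18 14
f 18 12 19
f 18 19 14
f 19 12 20
f 19 20 14
f 20 12 21
f 20 21 14
f 21 12 13
f 21 13 14
f 23 22 26
f 23 26 24
f 24 26 27
f 24 27 25
f 26 22 28
f 26 28 27
f 27 28 29
f 27 29 25
f 28 22 30
f 28 30 29
f 29 30 31
f 29 31 25
f 30 22 32
f 30 32 31
f 31 32 33
f 31 33 25
f 32 22 34
f 32 34 33
f 33 34 35
f 33 35 25
f 34 22 36
f 34 36 35
f 35 36 37
f 35 37 25
f 36 22 38
f 36 38 37
f 37 38 39
f 37 39 25
f 38 22 40
f 38 40 39
f 39 40 41
f 39 41 25
f 40 22 42
f 40 42 41
f 41 42 43
f 41 43 25
f 42 22 44
f 42 44 43
f 43 44 45
f 43 45 25
f 44 22 46
f 44 46 45
f 45 46 47
f 45 47 25
f 46 22 48
f 46 48 47
f 47 48 49
f 47 49 25
f 48 22 23
f 48 23 49
f 49 23 24
f 49 24 25
f 50 87 66
f 87 61 90
f 66 90 55
f 87 90 66
f 50 66 62
f 66 55 67
f 62 67 51
f 66 67 62
f 50 62 71
f 62 51 72
f 71 72 57
f 62 72 71
f 50 71 83
f 71 57 86
f 83 86 60
f 71 86 83
f 50 83 87
f 83 60 91
f 87 91 61
f 83 91 87
f 51 67 78
f 67 55 81
f 78 81 59
f 67 81 78
f 55 90 68
f 90 61 89
f 68 89 54
f 90 89 68
f 61 91 88
f 91 60 84
f 88 84 52
f 91 84 88
f 60 86 85
f 86 57 73
f 85 73 56
f 86 73 85
f 57 72 77
f 72 51 74
f 77 74 58
f 72 74 77
f 53 79 65
f 79 59 80
f 65 80 54
f 79 80 65
f 53 65 63
f 65 54 64
f 63 64 52
f 65 64 63
f 53 63 70
f 63 52 69
f 70 69 56
f 63 69 70
f 53 70 75
f 70 56 76
f 75 76 58
f 70 76 75
f 53 75 79
f 75 58 82
f 79 82 59
f 75 82 79
f 54 80 68
f 80 59 81
f 68 81 55
f 80 81 68
f 52 64 88
f 64 54 89
f 88 89 61
f 64 89 88
f 56 69 85
f 69 52 84
f 85 84 60
f 69 84 85
f 58 76 77
f 76 56 73
f 77 73 57
f 76 73 77
f 59 82 78
f 82 58 74
f 78 74 51
f 82 74 78
f 93 92 95
f 93 95 94
f 95 92 96
f 95 96 94
f 96 92 97
f 96 97 94
f 97 92 98
f 97 98 94
f 98 92 99
f 98 99 94
f 99 92 100
f 99 100 94
f 100 92 101
f 100 101 94
f 101 92 93
f 101 93 94



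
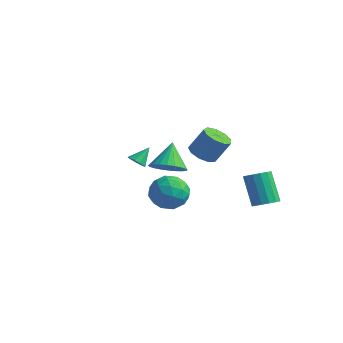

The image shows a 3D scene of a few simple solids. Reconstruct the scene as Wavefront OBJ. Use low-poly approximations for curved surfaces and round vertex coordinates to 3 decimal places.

v -4.067 0.933 -0.091
v -3.675 1.222 -0.474
v -3.913 1.867 0.771
v -4.072 1.354 -0.546
v -4.466 1.288 -0.405
v -4.674 1.057 -0.117
v -4.597 0.767 0.184
v -4.273 0.555 0.356
v -3.852 0.52 0.319
v -3.531 0.678 0.09
v -3.461 0.955 -0.223
v 1.497 0.132 2.941
v 1.891 0.797 2.5
v 2.516 1.354 3.899
v 2.123 0.688 4.339
v 1.335 0.967 2.681
v 1.96 1.524 4.08
v 0.855 0.746 2.983
v 1.48 1.303 4.382
v 0.676 0.238 3.266
v 1.301 0.794 4.664
v 0.881 -0.321 3.396
v 1.506 0.236 4.795
v 1.375 -0.667 3.313
v 2 -0.11 4.712
v 1.926 -0.64 3.056
v 2.551 -0.083 4.455
v 2.277 -0.252 2.745
v 2.902 0.305 4.144
v 2.263 0.316 2.525
v 2.888 0.873 3.924
v 2 -2.642 1.39
v 2.921 -3.252 0.953
v 1.819 -3.928 2.807
v 2.74 -4.538 2.37
v 2.914 -3.471 2.863
v 3.026 -2.676 1.987
v 1.714 -4.504 1.773
v 1.826 -3.709 0.897
v 2.745 -4.403 1.19
v 3.486 -3.765 1.864
v 1.254 -3.415 1.896
v 1.995 -2.777 2.57
v 2.476 -2.834 1.047
v 2.264 -4.346 2.713
v 2.366 -3.719 3.003
v 2.908 -4.078 2.746
v 2.538 -2.495 1.655
v 3.08 -2.854 1.398
v 3.075 -2.983 2.521
v 1.66 -4.326 2.362
v 2.202 -4.685 2.105
v 1.832 -3.102 1.014
v 2.374 -3.461 0.757
v 1.665 -4.197 1.239
v 2.914 -3.869 0.93
v 2.808 -4.625 1.763
v 2.205 -4.605 1.411
v 2.27 -4.138 0.897
v 3.35 -3.494 1.326
v 3.244 -4.25 2.159
v 3.346 -3.623 2.448
v 3.412 -3.156 1.934
v 3.246 -4.17 1.465
v 1.496 -2.93 1.601
v 1.39 -3.686 2.434
v 1.328 -4.024 1.826
v 1.394 -3.557 1.312
v 1.932 -2.555 1.997
v 1.826 -3.311 2.83
v 2.47 -3.042 2.863
v 2.535 -2.575 2.349
v 1.494 -3.01 2.295
v 3.543 3.25 -1.623
v 4.219 3.63 -1.326
v 3.153 4.129 0.461
v 2.477 3.75 0.163
v 4.004 3.935 -1.54
v 2.938 4.435 0.247
v 3.666 4.057 -1.775
v 2.6 4.556 0.012
v 3.295 3.963 -1.97
v 2.229 4.462 -0.183
v 2.991 3.677 -2.072
v 1.924 4.177 -0.285
v 2.834 3.278 -2.054
v 1.768 3.777 -0.267
v 2.867 2.871 -1.921
v 1.801 3.37 -0.134
v 3.082 2.565 -1.707
v 2.016 3.065 0.08
v 3.42 2.444 -1.472
v 2.354 2.943 0.315
v 3.791 2.538 -1.277
v 2.725 3.037 0.51
v 4.096 2.823 -1.175
v 3.029 3.323 0.612
v 4.252 3.223 -1.193
v 3.186 3.722 0.594
v 1.473 -2.676 3.032
v 2.086 -1.882 2.689
v 0.947 -1.684 4.388
v 1.731 -1.801 2.492
v 1.337 -1.854 2.378
v 0.964 -2.031 2.363
v 0.668 -2.307 2.45
v 0.495 -2.639 2.626
v 0.471 -2.977 2.863
v 0.599 -3.269 3.127
v 0.861 -3.47 3.376
v 1.216 -3.551 3.573
v 1.61 -3.498 3.687
v 1.983 -3.321 3.702
v 2.278 -3.045 3.615
v 2.451 -2.713 3.439
v 2.475 -2.375 3.202
v 2.347 -2.083 2.938
f 2 1 4
f 2 4 3
f 4 1 5
f 4 5 3
f 5 1 6
f 5 6 3
f 6 1 7
f 6 7 3
f 7 1 8
f 7 8 3
f 8 1 9
f 8 9 3
f 9 1 10
f 9 10 3
f 10 1 11
f 10 11 3
f 11 1 2
f 11 2 3
f 13 12 16
f 13 16 14
f 14 16 17
f 14 17 15
f 16 12 18
f 16 18 17
f 17 18 19
f 17 19 15
f 18 12 20
f 18 20 19
f 19 20 21
f 19 21 15
f 20 12 22
f 20 22 21
f 21 22 23
f 21 23 15
f 22 12 24
f 22 24 23
f 23 24 25
f 23 25 15
f 24 12 26
f 24 26 25
f 25 26 27
f 25 27 15
f 26 12 28
f 26 28 27
f 27 28 29
f 27 29 15
f 28 12 30
f 28 30 29
f 29 30 31
f 29 31 15
f 30 12 13
f 30 13 31
f 31 13 14
f 31 14 15
f 32 69 48
f 69 43 72
f 48 72 37
f 69 72 48
f 32 48 44
f 48 37 49
f 44 49 33
f 48 49 44
f 32 44 53
f 44 33 54
f 53 54 39
f 44 54 53
f 32 53 65
f 53 39 68
f 65 68 42
f 53 68 65
f 32 65 69
f 65 42 73
f 69 73 43
f 65 73 69
f 33 49 60
f 49 37 63
f 60 63 41
f 49 63 60
f 37 72 50
f 72 43 71
f 50 71 36
f 72 71 50
f 43 73 70
f 73 42 66
f 70 66 34
f 73 66 70
f 42 68 67
f 68 39 55
f 67 55 38
f 68 55 67
f 39 54 59
f 54 33 56
f 59 56 40
f 54 56 59
f 35 61 47
f 61 41 62
f 47 62 36
f 61 62 47
f 35 47 45
f 47 36 46
f 45 46 34
f 47 46 45
f 35 45 52
f 45 34 51
f 52 51 38
f 45 51 52
f 35 52 57
f 52 38 58
f 57 58 40
f 52 58 57
f 35 57 61
f 57 40 64
f 61 64 41
f 57 64 61
f 36 62 50
f 62 41 63
f 50 63 37
f 62 63 50
f 34 46 70
f 46 36 71
f 70 71 43
f 46 71 70
f 38 51 67
f 51 34 66
f 67 66 42
f 51 66 67
f 40 58 59
f 58 38 55
f 59 55 39
f 58 55 59
f 41 64 60
f 64 40 56
f 60 56 33
f 64 56 60
f 75 74 78
f 75 78 76
f 76 78 79
f 76 79 77
f 78 74 80
f 78 80 79
f 79 80 81
f 79 81 77
f 80 74 82
f 80 82 81
f 81 82 83
f 81 83 77
f 82 74 84
f 82 84 83
f 83 84 85
f 83 85 77
f 84 74 86
f 84 86 85
f 85 86 87
f 85 87 77
f 86 74 88
f 86 88 87
f 87 88 89
f 87 89 77
f 88 74 90
f 88 90 89
f 89 90 91
f 89 91 77
f 90 74 92
f 90 92 91
f 91 92 93
f 91 93 77
f 92 74 94
f 92 94 93
f 93 94 95
f 93 95 77
f 94 74 96
f 94 96 95
f 95 96 97
f 95 97 77
f 96 74 98
f 96 98 97
f 97 98 99
f 97 99 77
f 98 74 75
f 98 75 99
f 99 75 76
f 99 76 77
f 101 100 103
f 101 103 102
f 103 100 104
f 103 104 102
f 104 100 105
f 104 105 102
f 105 100 106
f 105 106 102
f 106 100 107
f 106 107 102
f 107 100 108
f 107 108 102
f 108 100 109
f 108 109 102
f 109 100 110
f 109 110 102
f 110 100 111
f 110 111 102
f 111 100 112
f 111 112 102
f 112 100 113
f 112 113 102
f 113 100 114
f 113 114 102
f 114 100 115
f 114 115 102
f 115 100 116
f 115 116 102
f 116 100 117
f 116 117 102
f 117 100 101
f 117 101 102



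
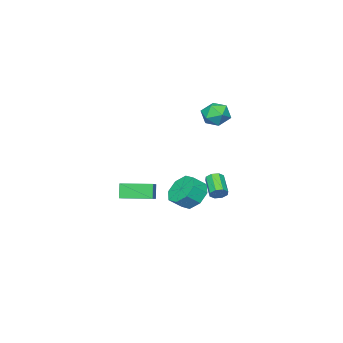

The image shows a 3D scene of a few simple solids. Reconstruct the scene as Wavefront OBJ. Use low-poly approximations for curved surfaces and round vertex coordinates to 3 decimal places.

v -2.626 1.776 -2.72
v -2.315 1.358 -2.926
v -3.102 0.407 -2.185
v -3.414 0.824 -1.98
v -2.158 1.514 -2.558
v -2.946 0.563 -1.818
v -2.276 1.824 -2.286
v -3.063 0.873 -1.545
v -2.599 2.105 -2.268
v -3.386 1.154 -1.528
v -2.938 2.193 -2.515
v -3.725 1.242 -1.774
v -3.094 2.037 -2.882
v -3.882 1.086 -2.142
v -2.977 1.727 -3.155
v -3.764 0.776 -2.414
v -2.654 1.446 -3.172
v -3.441 0.495 -2.432
v -1.559 0.856 -2.746
v -0.972 1.766 -2.87
v -0.254 1.395 -2.198
v -0.841 0.484 -2.074
v -1.524 1.824 -2.247
v -0.807 1.453 -1.576
v -2.096 1.315 -1.916
v -1.379 0.944 -1.245
v -2.354 0.537 -2.072
v -1.637 0.166 -1.401
v -2.146 -0.055 -2.622
v -1.428 -0.426 -1.95
v -1.593 -0.113 -3.244
v -0.876 -0.484 -2.573
v -1.021 0.396 -3.575
v -0.304 0.025 -2.904
v -0.763 1.174 -3.419
v -0.046 0.803 -2.748
v -3.254 1.219 2.296
v -2.721 0.743 2.916
v -4.519 0.697 2.984
v -3.986 0.221 3.604
v -4.009 1.167 3.628
v -3.227 1.489 3.203
v -4.013 -0.049 2.697
v -3.231 0.273 2.272
v -3.19 -0.041 3.164
v -3.187 0.71 3.739
v -4.053 0.73 2.161
v -4.05 1.481 2.736
v 2.583 1.566 -1.325
v 2.249 1.308 -0.418
v 3.717 2.318 -0.693
v 3.382 2.061 0.214
v 3.598 0.079 -1.374
v 3.263 -0.178 -0.467
v 4.731 0.832 -0.742
v 4.397 0.574 0.165
f 2 1 5
f 2 5 3
f 3 5 6
f 3 6 4
f 5 1 7
f 5 7 6
f 6 7 8
f 6 8 4
f 7 1 9
f 7 9 8
f 8 9 10
f 8 10 4
f 9 1 11
f 9 11 10
f 10 11 12
f 10 12 4
f 11 1 13
f 11 13 12
f 12 13 14
f 12 14 4
f 13 1 15
f 13 15 14
f 14 15 16
f 14 16 4
f 15 1 17
f 15 17 16
f 16 17 18
f 16 18 4
f 17 1 2
f 17 2 18
f 18 2 3
f 18 3 4
f 20 19 23
f 20 23 21
f 21 23 24
f 21 24 22
f 23 19 25
f 23 25 24
f 24 25 26
f 24 26 22
f 25 19 27
f 25 27 26
f 26 27 28
f 26 28 22
f 27 19 29
f 27 29 28
f 28 29 30
f 28 30 22
f 29 19 31
f 29 31 30
f 30 31 32
f 30 32 22
f 31 19 33
f 31 33 32
f 32 33 34
f 32 34 22
f 33 19 35
f 33 35 34
f 34 35 36
f 34 36 22
f 35 19 20
f 35 20 36
f 36 20 21
f 36 21 22
f 37 48 42
f 37 42 38
f 37 38 44
f 37 44 47
f 37 47 48
f 38 42 46
f 42 48 41
f 48 47 39
f 47 44 43
f 44 38 45
f 40 46 41
f 40 41 39
f 40 39 43
f 40 43 45
f 40 45 46
f 41 46 42
f 39 41 48
f 43 39 47
f 45 43 44
f 46 45 38
f 50 52 49
f 53 50 49
f 49 52 51
f 51 53 49
f 50 56 52
f 54 50 53
f 54 56 50
f 52 56 51
f 55 53 51
f 51 56 55
f 55 54 53
f 56 54 55



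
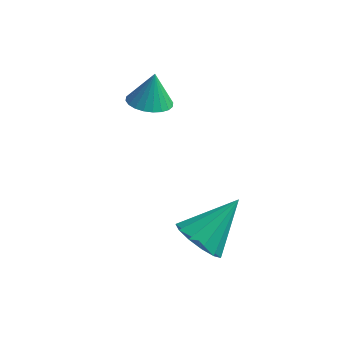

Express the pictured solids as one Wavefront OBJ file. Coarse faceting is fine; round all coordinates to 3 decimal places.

v 0.836 1.094 1.081
v 1.603 1.125 1.025
v 0.904 1.466 2.219
v 1.527 1.403 0.938
v 1.345 1.633 0.874
v 1.086 1.781 0.841
v 0.789 1.825 0.844
v 0.499 1.757 0.884
v 0.26 1.589 0.953
v 0.109 1.344 1.042
v 0.069 1.062 1.137
v 0.145 0.785 1.223
v 0.327 0.554 1.288
v 0.586 0.406 1.321
v 0.883 0.362 1.317
v 1.173 0.43 1.278
v 1.412 0.599 1.208
v 1.563 0.843 1.119
v 3.461 -1.979 -2.315
v 4.283 -2.306 -2.604
v 4.379 -0.761 -1.085
v 4.166 -1.902 -2.917
v 3.826 -1.523 -3.039
v 3.369 -1.288 -2.931
v 2.943 -1.274 -2.628
v 2.68 -1.483 -2.225
v 2.666 -1.85 -1.851
v 2.904 -2.258 -1.625
v 3.32 -2.578 -1.618
v 3.78 -2.707 -1.832
v 4.139 -2.606 -2.2
f 2 1 4
f 2 4 3
f 4 1 5
f 4 5 3
f 5 1 6
f 5 6 3
f 6 1 7
f 6 7 3
f 7 1 8
f 7 8 3
f 8 1 9
f 8 9 3
f 9 1 10
f 9 10 3
f 10 1 11
f 10 11 3
f 11 1 12
f 11 12 3
f 12 1 13
f 12 13 3
f 13 1 14
f 13 14 3
f 14 1 15
f 14 15 3
f 15 1 16
f 15 16 3
f 16 1 17
f 16 17 3
f 17 1 18
f 17 18 3
f 18 1 2
f 18 2 3
f 20 19 22
f 20 22 21
f 22 19 23
f 22 23 21
f 23 19 24
f 23 24 21
f 24 19 25
f 24 25 21
f 25 19 26
f 25 26 21
f 26 19 27
f 26 27 21
f 27 19 28
f 27 28 21
f 28 19 29
f 28 29 21
f 29 19 30
f 29 30 21
f 30 19 31
f 30 31 21
f 31 19 20
f 31 20 21



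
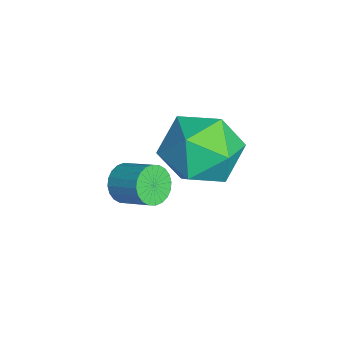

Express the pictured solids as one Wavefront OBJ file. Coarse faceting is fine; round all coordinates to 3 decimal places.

v 2.187 1.056 1.187
v 2.585 1.707 2.028
v 2.735 -0.447 2.092
v 3.133 0.204 2.933
v 2.013 0.121 2.76
v 1.675 1.05 2.201
v 3.645 0.21 1.919
v 3.307 1.139 1.36
v 3.486 1.184 2.481
v 2.478 1.129 3
v 2.842 0.131 1.12
v 1.834 0.076 1.639
v 1.321 -1.101 -0.534
v 1.787 -1.425 -0.697
v 2.424 -0.763 -0.188
v 1.959 -0.439 -0.026
v 1.772 -1.276 -0.872
v 2.41 -0.615 -0.363
v 1.689 -1.101 -0.996
v 2.327 -0.439 -0.487
v 1.55 -0.925 -1.049
v 2.187 -0.264 -0.541
v 1.376 -0.777 -1.024
v 2.013 -0.115 -0.516
v 1.193 -0.677 -0.925
v 1.831 -0.016 -0.416
v 1.031 -0.642 -0.766
v 1.668 0.019 -0.257
v 0.912 -0.677 -0.572
v 1.55 -0.016 -0.063
v 0.856 -0.777 -0.372
v 1.493 -0.115 0.137
v 0.87 -0.925 -0.197
v 1.508 -0.264 0.312
v 0.953 -1.101 -0.073
v 1.591 -0.439 0.436
v 1.093 -1.276 -0.019
v 1.73 -0.615 0.489
v 1.267 -1.425 -0.044
v 1.904 -0.763 0.464
v 1.449 -1.524 -0.144
v 2.087 -0.863 0.365
v 1.612 -1.559 -0.303
v 2.249 -0.898 0.206
v 1.73 -1.524 -0.497
v 2.368 -0.863 0.012
f 1 12 6
f 1 6 2
f 1 2 8
f 1 8 11
f 1 11 12
f 2 6 10
f 6 12 5
f 12 11 3
f 11 8 7
f 8 2 9
f 4 10 5
f 4 5 3
f 4 3 7
f 4 7 9
f 4 9 10
f 5 10 6
f 3 5 12
f 7 3 11
f 9 7 8
f 10 9 2
f 14 13 17
f 14 17 15
f 15 17 18
f 15 18 16
f 17 13 19
f 17 19 18
f 18 19 20
f 18 20 16
f 19 13 21
f 19 21 20
f 20 21 22
f 20 22 16
f 21 13 23
f 21 23 22
f 22 23 24
f 22 24 16
f 23 13 25
f 23 25 24
f 24 25 26
f 24 26 16
f 25 13 27
f 25 27 26
f 26 27 28
f 26 28 16
f 27 13 29
f 27 29 28
f 28 29 30
f 28 30 16
f 29 13 31
f 29 31 30
f 30 31 32
f 30 32 16
f 31 13 33
f 31 33 32
f 32 33 34
f 32 34 16
f 33 13 35
f 33 35 34
f 34 35 36
f 34 36 16
f 35 13 37
f 35 37 36
f 36 37 38
f 36 38 16
f 37 13 39
f 37 39 38
f 38 39 40
f 38 40 16
f 39 13 41
f 39 41 40
f 40 41 42
f 40 42 16
f 41 13 43
f 41 43 42
f 42 43 44
f 42 44 16
f 43 13 45
f 43 45 44
f 44 45 46
f 44 46 16
f 45 13 14
f 45 14 46
f 46 14 15
f 46 15 16



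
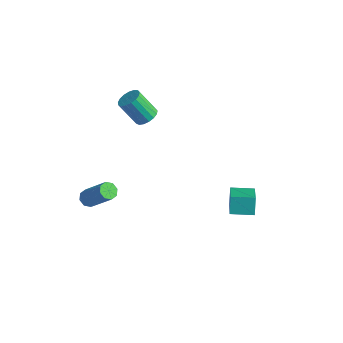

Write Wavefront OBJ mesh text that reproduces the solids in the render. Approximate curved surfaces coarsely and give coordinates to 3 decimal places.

v -3.743 -1.603 -2.542
v -3.374 -1.4 -2.88
v -2.008 -1.275 -1.316
v -2.377 -1.477 -0.978
v -3.604 -1.106 -2.703
v -2.239 -0.981 -1.139
v -3.915 -1.103 -2.431
v -2.55 -0.978 -0.867
v -4.126 -1.393 -2.225
v -2.76 -1.267 -0.66
v -4.112 -1.805 -2.204
v -2.746 -1.68 -0.64
v -3.881 -2.099 -2.381
v -2.516 -1.974 -0.817
v -3.57 -2.102 -2.653
v -2.205 -1.977 -1.089
v -3.36 -1.813 -2.86
v -1.994 -1.687 -1.295
v -2.411 1.514 3.037
v -1.838 1.418 3.37
v -2.675 1.01 4.696
v -3.249 1.106 4.363
v -1.906 1.727 3.422
v -2.743 1.319 4.748
v -2.09 1.987 3.386
v -2.927 1.579 4.711
v -2.347 2.139 3.27
v -3.185 1.731 4.595
v -2.619 2.147 3.101
v -3.457 1.74 4.426
v -2.844 2.011 2.917
v -3.681 1.603 4.242
v -2.969 1.76 2.76
v -3.807 1.353 4.086
v -2.967 1.454 2.668
v -3.804 1.046 3.993
v -2.837 1.16 2.66
v -3.675 0.753 3.985
v -2.61 0.948 2.738
v -3.447 0.541 4.063
v -2.337 0.866 2.885
v -3.175 0.458 4.21
v -2.081 0.931 3.067
v -2.919 0.524 4.392
v -1.901 1.131 3.242
v -2.739 0.723 4.567
v 1.885 3.101 -1.433
v 3.038 1.71 -0.25
v 2.869 3.887 -1.469
v 4.022 2.495 -0.286
v 2.218 2.645 -2.294
v 3.371 1.253 -1.111
v 3.202 3.43 -2.33
v 4.355 2.039 -1.147
f 2 1 5
f 2 5 3
f 3 5 6
f 3 6 4
f 5 1 7
f 5 7 6
f 6 7 8
f 6 8 4
f 7 1 9
f 7 9 8
f 8 9 10
f 8 10 4
f 9 1 11
f 9 11 10
f 10 11 12
f 10 12 4
f 11 1 13
f 11 13 12
f 12 13 14
f 12 14 4
f 13 1 15
f 13 15 14
f 14 15 16
f 14 16 4
f 15 1 17
f 15 17 16
f 16 17 18
f 16 18 4
f 17 1 2
f 17 2 18
f 18 2 3
f 18 3 4
f 20 19 23
f 20 23 21
f 21 23 24
f 21 24 22
f 23 19 25
f 23 25 24
f 24 25 26
f 24 26 22
f 25 19 27
f 25 27 26
f 26 27 28
f 26 28 22
f 27 19 29
f 27 29 28
f 28 29 30
f 28 30 22
f 29 19 31
f 29 31 30
f 30 31 32
f 30 32 22
f 31 19 33
f 31 33 32
f 32 33 34
f 32 34 22
f 33 19 35
f 33 35 34
f 34 35 36
f 34 36 22
f 35 19 37
f 35 37 36
f 36 37 38
f 36 38 22
f 37 19 39
f 37 39 38
f 38 39 40
f 38 40 22
f 39 19 41
f 39 41 40
f 40 41 42
f 40 42 22
f 41 19 43
f 41 43 42
f 42 43 44
f 42 44 22
f 43 19 45
f 43 45 44
f 44 45 46
f 44 46 22
f 45 19 20
f 45 20 46
f 46 20 21
f 46 21 22
f 48 50 47
f 51 48 47
f 47 50 49
f 49 51 47
f 48 54 50
f 52 48 51
f 52 54 48
f 50 54 49
f 53 51 49
f 49 54 53
f 53 52 51
f 54 52 53



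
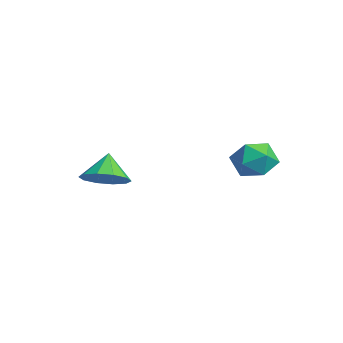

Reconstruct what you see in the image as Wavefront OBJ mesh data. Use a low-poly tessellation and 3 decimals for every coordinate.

v -3.293 -1.219 -4.551
v -2.522 -0.524 -4.292
v -4.007 -0.861 -3.389
v -2.967 -0.206 -4.663
v -3.537 -0.274 -4.991
v -4.014 -0.704 -5.152
v -4.215 -1.33 -5.083
v -4.065 -1.913 -4.811
v -3.62 -2.232 -4.44
v -3.05 -2.163 -4.111
v -2.573 -1.734 -3.951
v -2.371 -1.108 -4.02
v 1.385 4.022 -1.587
v 1.803 4.342 -2.461
v 1.117 2.538 -2.259
v 1.535 2.858 -3.133
v 2.118 2.729 -2.305
v 2.283 3.646 -1.89
v 0.637 3.234 -2.83
v 0.802 4.151 -2.415
v 1.341 3.855 -3.229
v 2.256 3.543 -2.904
v 0.664 3.337 -1.816
v 1.579 3.025 -1.491
f 2 1 4
f 2 4 3
f 4 1 5
f 4 5 3
f 5 1 6
f 5 6 3
f 6 1 7
f 6 7 3
f 7 1 8
f 7 8 3
f 8 1 9
f 8 9 3
f 9 1 10
f 9 10 3
f 10 1 11
f 10 11 3
f 11 1 12
f 11 12 3
f 12 1 2
f 12 2 3
f 13 24 18
f 13 18 14
f 13 14 20
f 13 20 23
f 13 23 24
f 14 18 22
f 18 24 17
f 24 23 15
f 23 20 19
f 20 14 21
f 16 22 17
f 16 17 15
f 16 15 19
f 16 19 21
f 16 21 22
f 17 22 18
f 15 17 24
f 19 15 23
f 21 19 20
f 22 21 14



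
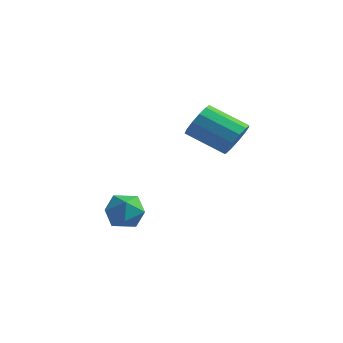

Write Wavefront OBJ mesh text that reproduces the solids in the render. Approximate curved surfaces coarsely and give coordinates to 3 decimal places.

v -0.649 0.091 -1.43
v -0.014 -0.02 -1.033
v -0.366 -0.86 -2.147
v 0.269 -0.971 -1.75
v -0.404 -1.109 -1.433
v -0.579 -0.521 -0.99
v 0.199 -0.359 -2.19
v 0.024 0.229 -1.747
v 0.51 -0.297 -1.503
v 0.137 -0.761 -1.035
v -0.517 -0.119 -2.145
v -0.89 -0.583 -1.677
v 2.906 1.212 1.671
v 3.133 1.516 2.235
v 1.942 1.072 2.953
v 1.714 0.768 2.389
v 2.923 1.777 2.049
v 1.732 1.333 2.767
v 2.708 1.859 1.743
v 1.517 1.415 2.461
v 2.555 1.735 1.414
v 1.364 1.291 2.132
v 2.514 1.445 1.166
v 1.323 1.001 1.884
v 2.597 1.082 1.079
v 1.406 0.638 1.797
v 2.778 0.759 1.18
v 1.587 0.315 1.898
v 2.999 0.581 1.436
v 1.808 0.137 2.155
v 3.191 0.602 1.768
v 2 0.159 2.486
v 3.292 0.818 2.068
v 2.101 0.374 2.786
v 3.27 1.158 2.242
v 2.079 0.714 2.961
f 1 12 6
f 1 6 2
f 1 2 8
f 1 8 11
f 1 11 12
f 2 6 10
f 6 12 5
f 12 11 3
f 11 8 7
f 8 2 9
f 4 10 5
f 4 5 3
f 4 3 7
f 4 7 9
f 4 9 10
f 5 10 6
f 3 5 12
f 7 3 11
f 9 7 8
f 10 9 2
f 14 13 17
f 14 17 15
f 15 17 18
f 15 18 16
f 17 13 19
f 17 19 18
f 18 19 20
f 18 20 16
f 19 13 21
f 19 21 20
f 20 21 22
f 20 22 16
f 21 13 23
f 21 23 22
f 22 23 24
f 22 24 16
f 23 13 25
f 23 25 24
f 24 25 26
f 24 26 16
f 25 13 27
f 25 27 26
f 26 27 28
f 26 28 16
f 27 13 29
f 27 29 28
f 28 29 30
f 28 30 16
f 29 13 31
f 29 31 30
f 30 31 32
f 30 32 16
f 31 13 33
f 31 33 32
f 32 33 34
f 32 34 16
f 33 13 35
f 33 35 34
f 34 35 36
f 34 36 16
f 35 13 14
f 35 14 36
f 36 14 15
f 36 15 16



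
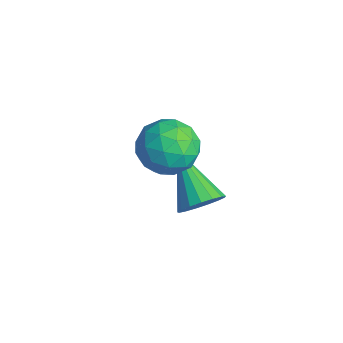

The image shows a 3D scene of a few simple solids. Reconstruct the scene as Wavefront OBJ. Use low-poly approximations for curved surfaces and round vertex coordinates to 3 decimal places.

v 1.827 3.212 -4.349
v 2.243 3.338 -3.726
v 0.133 3.288 -3.231
v 2.174 3.672 -3.853
v 2.025 3.9 -4.094
v 1.831 3.971 -4.393
v 1.636 3.868 -4.682
v 1.484 3.615 -4.895
v 1.411 3.27 -4.982
v 1.433 2.911 -4.925
v 1.545 2.622 -4.735
v 1.722 2.468 -4.457
v 1.923 2.484 -4.154
v 2.101 2.667 -3.896
v 2.217 2.976 -3.741
v 1.207 2.931 -1.239
v 2.003 2.715 -1.784
v 1.437 1.605 -0.376
v 2.233 1.389 -0.921
v 2.251 2.161 -0.305
v 2.109 2.981 -0.838
v 1.331 1.339 -1.322
v 1.189 2.159 -1.855
v 2.08 1.731 -1.835
v 2.648 2.239 -1.206
v 0.792 2.081 -0.954
v 1.36 2.589 -0.325
v 1.584 2.94 -1.587
v 1.856 1.38 -0.573
v 1.866 1.834 -0.211
v 2.334 1.707 -0.531
v 1.647 3.096 -1.031
v 2.115 2.969 -1.351
v 2.261 2.643 -0.482
v 1.325 1.351 -0.809
v 1.793 1.224 -1.129
v 1.106 2.613 -1.629
v 1.574 2.486 -1.949
v 1.179 1.677 -1.678
v 2.097 2.235 -1.938
v 2.233 1.455 -1.431
v 1.703 1.426 -1.666
v 1.619 1.908 -1.98
v 2.432 2.533 -1.568
v 2.567 1.753 -1.061
v 2.578 2.207 -0.698
v 2.494 2.689 -1.012
v 2.477 1.955 -1.598
v 0.873 2.567 -1.099
v 1.008 1.787 -0.592
v 0.946 1.631 -1.148
v 0.862 2.113 -1.462
v 1.207 2.865 -0.729
v 1.343 2.085 -0.222
v 1.821 2.412 -0.18
v 1.737 2.894 -0.494
v 0.963 2.365 -0.562
f 2 1 4
f 2 4 3
f 4 1 5
f 4 5 3
f 5 1 6
f 5 6 3
f 6 1 7
f 6 7 3
f 7 1 8
f 7 8 3
f 8 1 9
f 8 9 3
f 9 1 10
f 9 10 3
f 10 1 11
f 10 11 3
f 11 1 12
f 11 12 3
f 12 1 13
f 12 13 3
f 13 1 14
f 13 14 3
f 14 1 15
f 14 15 3
f 15 1 2
f 15 2 3
f 16 53 32
f 53 27 56
f 32 56 21
f 53 56 32
f 16 32 28
f 32 21 33
f 28 33 17
f 32 33 28
f 16 28 37
f 28 17 38
f 37 38 23
f 28 38 37
f 16 37 49
f 37 23 52
f 49 52 26
f 37 52 49
f 16 49 53
f 49 26 57
f 53 57 27
f 49 57 53
f 17 33 44
f 33 21 47
f 44 47 25
f 33 47 44
f 21 56 34
f 56 27 55
f 34 55 20
f 56 55 34
f 27 57 54
f 57 26 50
f 54 50 18
f 57 50 54
f 26 52 51
f 52 23 39
f 51 39 22
f 52 39 51
f 23 38 43
f 38 17 40
f 43 40 24
f 38 40 43
f 19 45 31
f 45 25 46
f 31 46 20
f 45 46 31
f 19 31 29
f 31 20 30
f 29 30 18
f 31 30 29
f 19 29 36
f 29 18 35
f 36 35 22
f 29 35 36
f 19 36 41
f 36 22 42
f 41 42 24
f 36 42 41
f 19 41 45
f 41 24 48
f 45 48 25
f 41 48 45
f 20 46 34
f 46 25 47
f 34 47 21
f 46 47 34
f 18 30 54
f 30 20 55
f 54 55 27
f 30 55 54
f 22 35 51
f 35 18 50
f 51 50 26
f 35 50 51
f 24 42 43
f 42 22 39
f 43 39 23
f 42 39 43
f 25 48 44
f 48 24 40
f 44 40 17
f 48 40 44



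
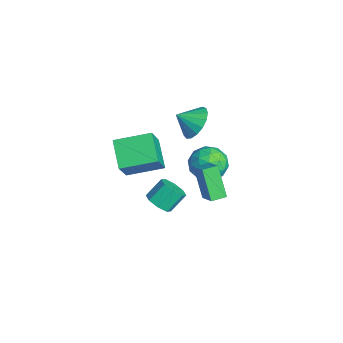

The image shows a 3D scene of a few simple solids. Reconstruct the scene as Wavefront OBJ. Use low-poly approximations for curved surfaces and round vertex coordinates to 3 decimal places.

v -2.298 1.158 -1.638
v -1.47 1.152 -2.415
v -1.81 -0.532 -1.105
v -0.982 -0.538 -1.882
v -0.91 0.149 -0.98
v -1.212 1.193 -1.31
v -2.068 -0.573 -2.21
v -2.37 0.471 -2.54
v -1.328 0.082 -2.768
v -0.612 0.529 -2.008
v -2.668 0.091 -1.512
v -1.952 0.538 -0.752
v -1.927 1.303 -2.073
v -1.353 -0.683 -1.447
v -1.311 -0.279 -0.917
v -0.824 -0.283 -1.373
v -1.775 1.327 -1.424
v -1.288 1.324 -1.88
v -0.959 0.735 -1.037
v -1.992 -0.704 -1.64
v -1.505 -0.707 -2.096
v -2.456 0.903 -2.147
v -1.969 0.899 -2.603
v -2.321 -0.115 -2.483
v -1.356 0.671 -2.738
v -1.069 -0.322 -2.424
v -1.708 -0.343 -2.617
v -1.885 0.27 -2.811
v -0.936 0.933 -2.291
v -0.649 -0.06 -1.977
v -0.607 0.344 -1.447
v -0.784 0.958 -1.641
v -0.852 0.304 -2.499
v -2.631 0.68 -1.543
v -2.344 -0.313 -1.229
v -2.496 -0.338 -1.879
v -2.673 0.276 -2.073
v -2.211 0.942 -1.096
v -1.924 -0.051 -0.782
v -1.395 0.35 -0.709
v -1.572 0.963 -0.903
v -2.428 0.316 -1.021
v 0.622 -4.44 0.248
v -0.857 -4.462 1.203
v 0.905 -2.51 0.731
v -0.574 -2.532 1.685
v 1.654 -4.988 1.835
v 0.175 -5.01 2.789
v 1.937 -3.058 2.317
v 0.458 -3.08 3.272
v 1.937 -3.072 -1.097
v 2.302 -2.511 -1.516
v 2.028 -1.666 -0.622
v 1.663 -2.228 -0.203
v 1.714 -2.556 -1.652
v 1.441 -1.712 -0.758
v 1.257 -2.905 -1.464
v 0.984 -2.06 -0.569
v 1.199 -3.351 -1.06
v 0.925 -2.506 -0.166
v 1.572 -3.634 -0.678
v 1.298 -2.789 0.216
v 2.159 -3.588 -0.542
v 1.886 -2.744 0.352
v 2.616 -3.24 -0.731
v 2.343 -2.395 0.164
v 2.675 -2.794 -1.134
v 2.401 -1.949 -0.24
v -2.766 -0.134 0.74
v -1.848 -0.559 0.333
v -2.914 -1.146 1.46
v -1.687 -0.287 0.748
v -1.772 0.02 1.161
v -2.086 0.291 1.478
v -2.555 0.465 1.626
v -3.072 0.502 1.571
v -3.52 0.392 1.325
v -3.794 0.163 0.946
v -3.833 -0.135 0.519
v -3.628 -0.433 0.143
v -3.225 -0.662 -0.096
v -2.717 -0.771 -0.144
v -2.22 -0.733 0.011
v 2.626 -1.436 2.182
v 3.652 -1.232 2.847
v 2.455 -0.624 2.196
v 3.482 -0.42 2.861
v 3.618 -1.2 0.579
v 4.645 -0.996 1.244
v 3.448 -0.388 0.593
v 4.474 -0.184 1.258
f 1 38 17
f 38 12 41
f 17 41 6
f 38 41 17
f 1 17 13
f 17 6 18
f 13 18 2
f 17 18 13
f 1 13 22
f 13 2 23
f 22 23 8
f 13 23 22
f 1 22 34
f 22 8 37
f 34 37 11
f 22 37 34
f 1 34 38
f 34 11 42
f 38 42 12
f 34 42 38
f 2 18 29
f 18 6 32
f 29 32 10
f 18 32 29
f 6 41 19
f 41 12 40
f 19 40 5
f 41 40 19
f 12 42 39
f 42 11 35
f 39 35 3
f 42 35 39
f 11 37 36
f 37 8 24
f 36 24 7
f 37 24 36
f 8 23 28
f 23 2 25
f 28 25 9
f 23 25 28
f 4 30 16
f 30 10 31
f 16 31 5
f 30 31 16
f 4 16 14
f 16 5 15
f 14 15 3
f 16 15 14
f 4 14 21
f 14 3 20
f 21 20 7
f 14 20 21
f 4 21 26
f 21 7 27
f 26 27 9
f 21 27 26
f 4 26 30
f 26 9 33
f 30 33 10
f 26 33 30
f 5 31 19
f 31 10 32
f 19 32 6
f 31 32 19
f 3 15 39
f 15 5 40
f 39 40 12
f 15 40 39
f 7 20 36
f 20 3 35
f 36 35 11
f 20 35 36
f 9 27 28
f 27 7 24
f 28 24 8
f 27 24 28
f 10 33 29
f 33 9 25
f 29 25 2
f 33 25 29
f 44 46 43
f 47 44 43
f 43 46 45
f 45 47 43
f 44 50 46
f 48 44 47
f 48 50 44
f 46 50 45
f 49 47 45
f 45 50 49
f 49 48 47
f 50 48 49
f 52 51 55
f 52 55 53
f 53 55 56
f 53 56 54
f 55 51 57
f 55 57 56
f 56 57 58
f 56 58 54
f 57 51 59
f 57 59 58
f 58 59 60
f 58 60 54
f 59 51 61
f 59 61 60
f 60 61 62
f 60 62 54
f 61 51 63
f 61 63 62
f 62 63 64
f 62 64 54
f 63 51 65
f 63 65 64
f 64 65 66
f 64 66 54
f 65 51 67
f 65 67 66
f 66 67 68
f 66 68 54
f 67 51 52
f 67 52 68
f 68 52 53
f 68 53 54
f 70 69 72
f 70 72 71
f 72 69 73
f 72 73 71
f 73 69 74
f 73 74 71
f 74 69 75
f 74 75 71
f 75 69 76
f 75 76 71
f 76 69 77
f 76 77 71
f 77 69 78
f 77 78 71
f 78 69 79
f 78 79 71
f 79 69 80
f 79 80 71
f 80 69 81
f 80 81 71
f 81 69 82
f 81 82 71
f 82 69 83
f 82 83 71
f 83 69 70
f 83 70 71
f 85 87 84
f 88 85 84
f 84 87 86
f 86 88 84
f 85 91 87
f 89 85 88
f 89 91 85
f 87 91 86
f 90 88 86
f 86 91 90
f 90 89 88
f 91 89 90

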